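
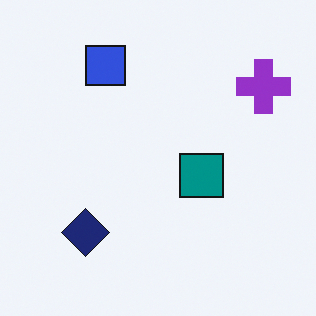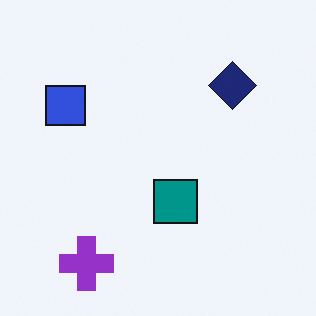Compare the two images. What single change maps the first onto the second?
Transposed (reflected across the top-left ↔ bottom-right diagonal).

Shapes have swapped their row and column positions — what was in the top-right is now in the bottom-left — a diagonal reflection.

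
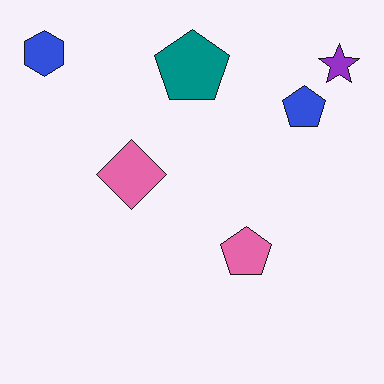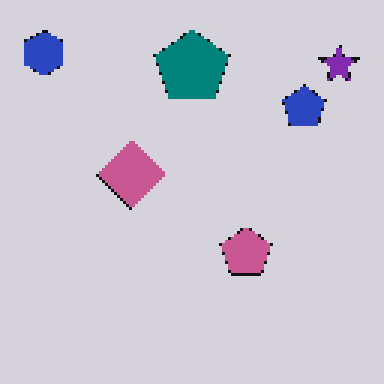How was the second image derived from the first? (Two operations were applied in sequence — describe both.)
It was mildly pixelated, then darkened a little.

Shapes are reduced to large square blocks; fine edges and outlines are lost — a downscale-then-upscale (mosaic) effect. Every pixel — background and shapes alike — is uniformly darkened.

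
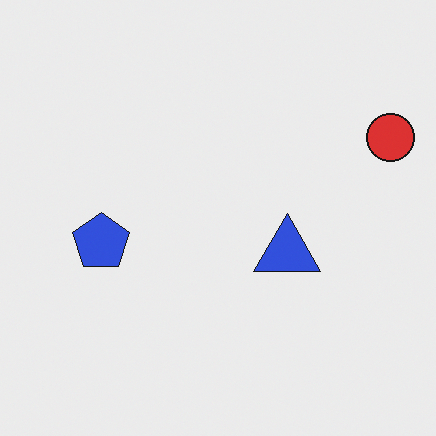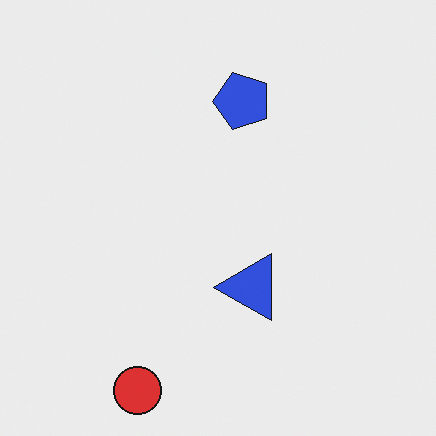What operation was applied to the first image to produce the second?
This is the original image transposed (reflected across the top-left ↔ bottom-right diagonal).

Shapes have swapped their row and column positions — what was in the top-right is now in the bottom-left — a diagonal reflection.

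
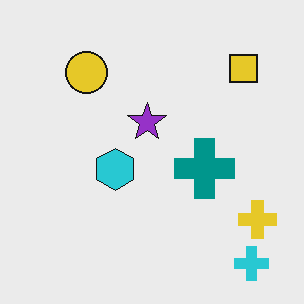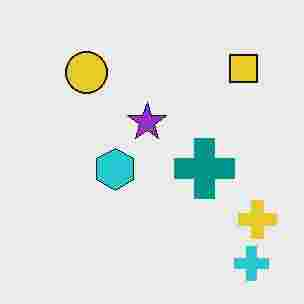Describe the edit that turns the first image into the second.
The transformation is: heavily JPEG-compressed with obvious blocking artifacts.

Blocky 8×8 compression artifacts appear around shape edges and the flat background shows ringing — characteristic JPEG degradation.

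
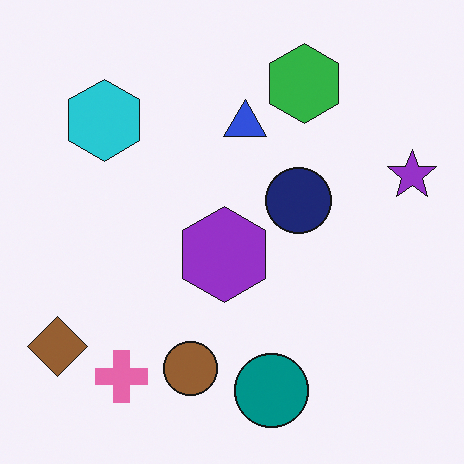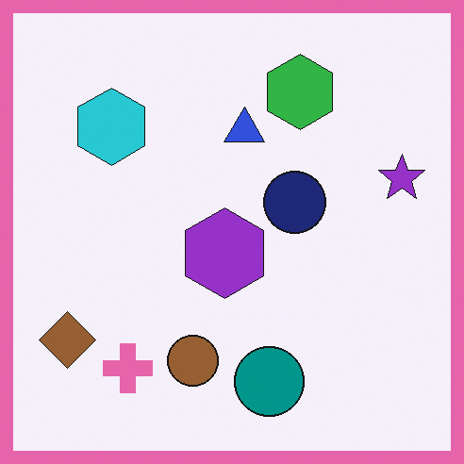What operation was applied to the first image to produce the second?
The transformation is: framed with a pink border.

A solid pink frame runs around the edge of the second image, with the content slightly shrunk inside it.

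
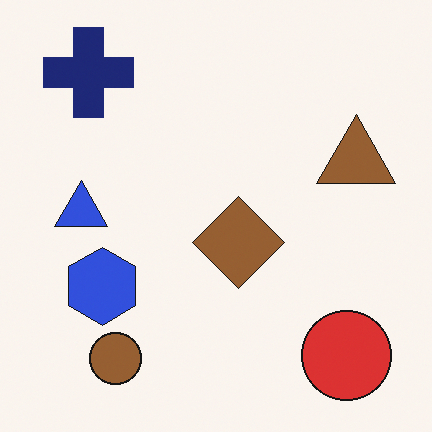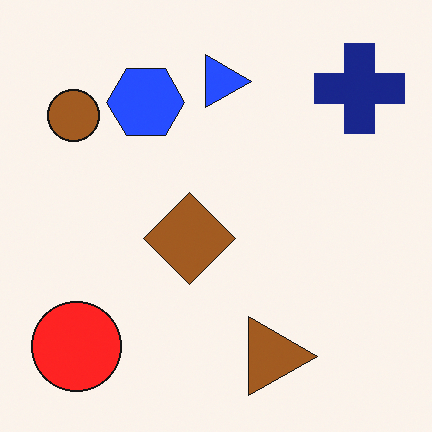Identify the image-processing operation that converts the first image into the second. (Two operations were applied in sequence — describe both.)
The second image is the first rotated 90° clockwise, then slightly oversaturated.

The navy cross sits in the top-left of the first image and the top-right of the second — consistent with a whole-image 90° clockwise rotation. All colors are more vivid — a global saturation change.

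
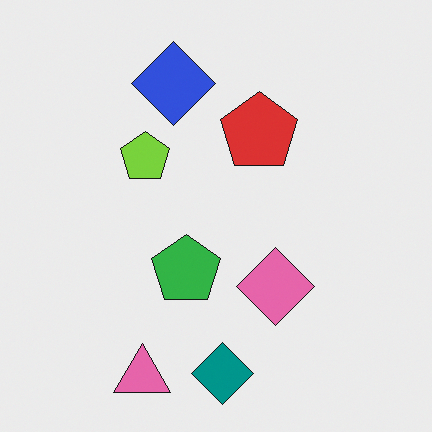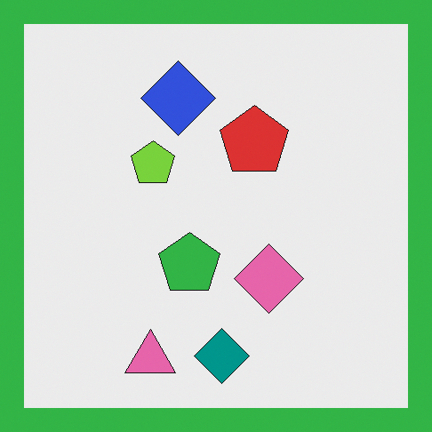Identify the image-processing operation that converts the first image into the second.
This is the original image framed with a green border.

A solid green frame runs around the edge of the second image, with the content slightly shrunk inside it.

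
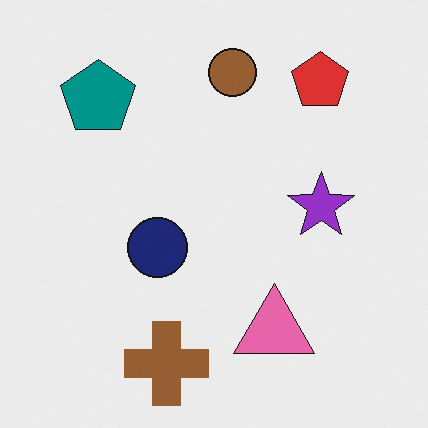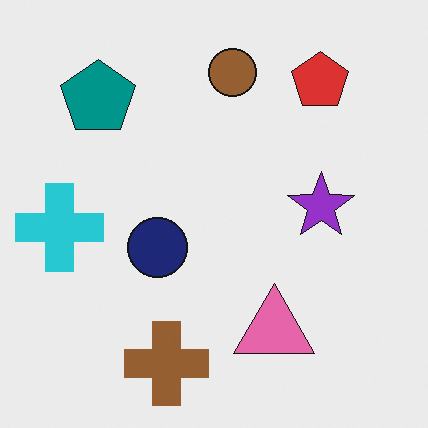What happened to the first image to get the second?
The image was overlaid with an additional cyan cross.

A cyan cross appears in the second image that is absent from the first.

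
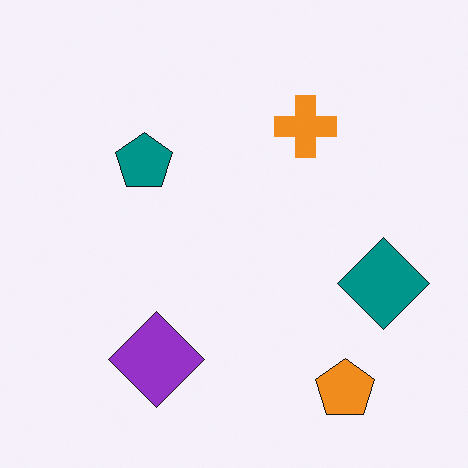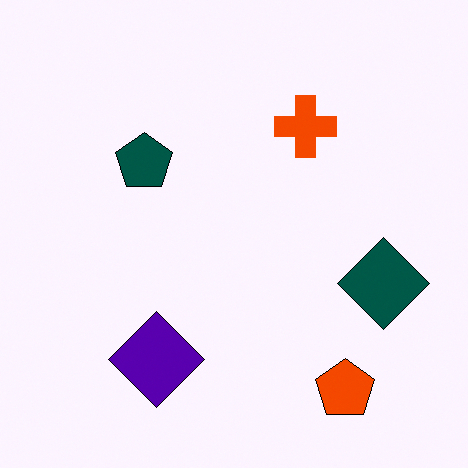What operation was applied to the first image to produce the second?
The second image is the first boosted in contrast.

Tones are pushed away from mid-grey across the whole image — a global contrast change.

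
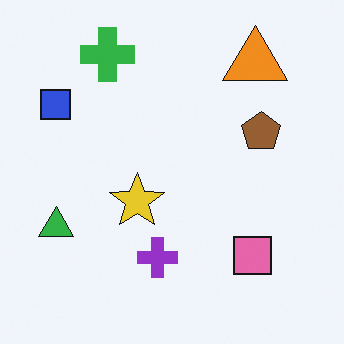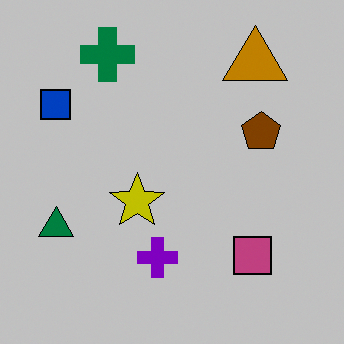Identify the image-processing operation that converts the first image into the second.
This is the original image heavily posterized to just a handful of flat colors.

Each flat color has snapped to a coarser quantized level — most visibly, the near-white background has dropped to a flat grey.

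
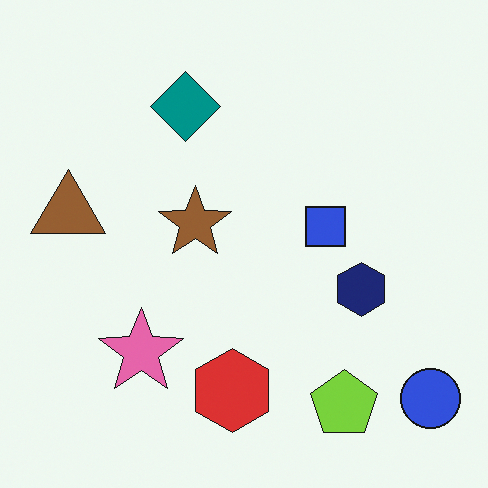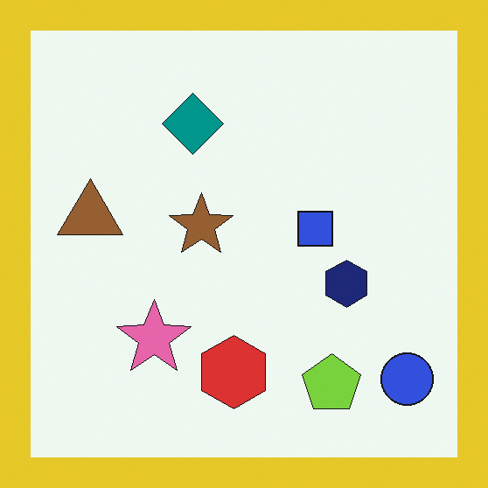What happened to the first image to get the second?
Framed with a yellow border.

A solid yellow frame runs around the edge of the second image, with the content slightly shrunk inside it.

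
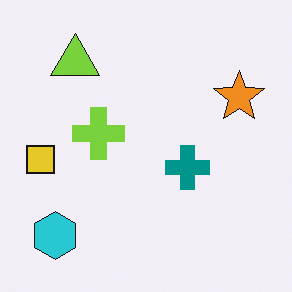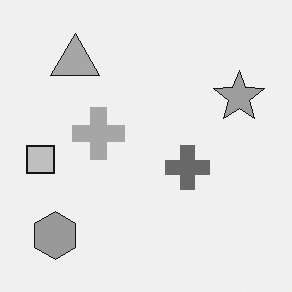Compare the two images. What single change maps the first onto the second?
It was converted to grayscale.

All color is removed — every shape is now a shade of grey.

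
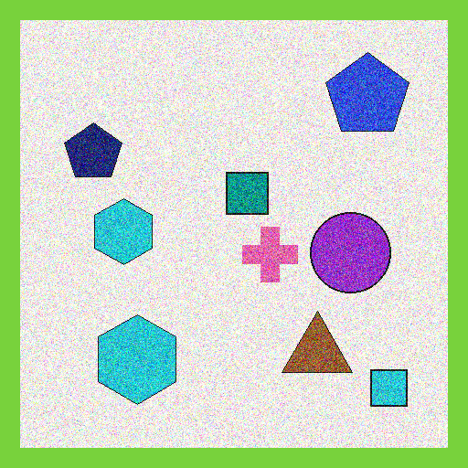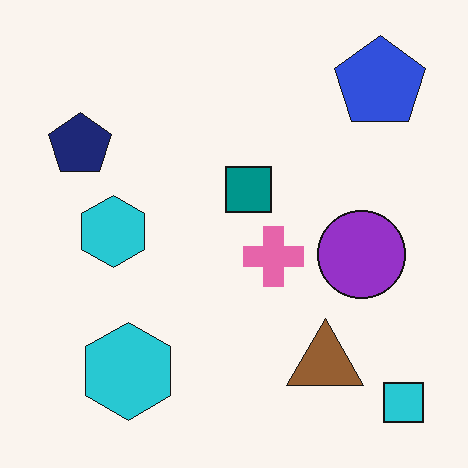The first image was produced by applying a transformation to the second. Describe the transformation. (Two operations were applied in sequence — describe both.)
This is the original image degraded with a thick layer of grain, then framed with a lime border.

Random speckle covers the whole image, including the flat background. A solid lime frame runs around the edge of the first image, with the content slightly shrunk inside it.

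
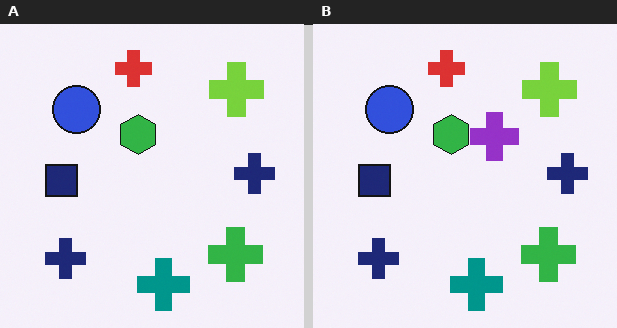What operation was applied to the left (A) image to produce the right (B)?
The image was overlaid with an additional purple cross.

A purple cross appears in the right (B) image that is absent from the left (A).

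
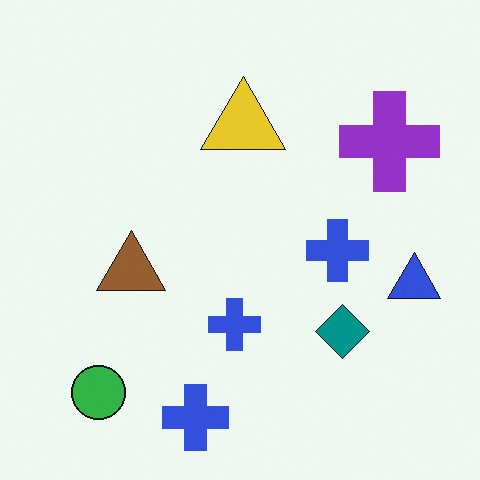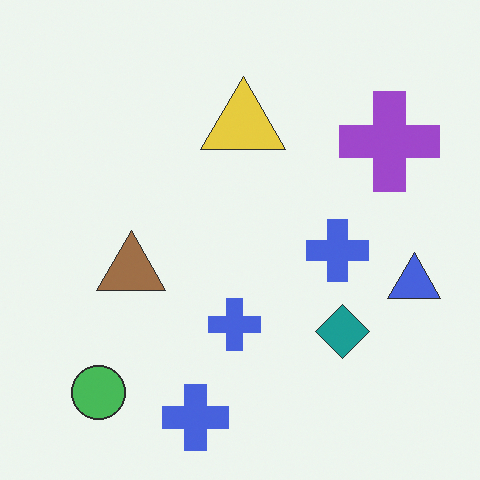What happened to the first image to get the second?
It was given slightly reduced contrast.

Tones are pushed toward mid-grey across the whole image — a global contrast change.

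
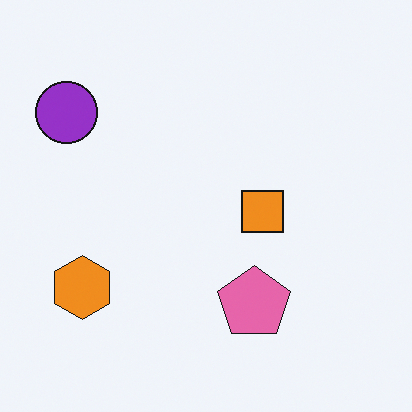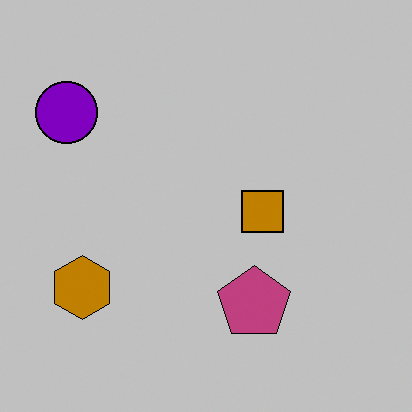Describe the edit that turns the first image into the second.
The image was aggressively posterized.

Each flat color has snapped to a coarser quantized level — most visibly, the near-white background has dropped to a flat grey.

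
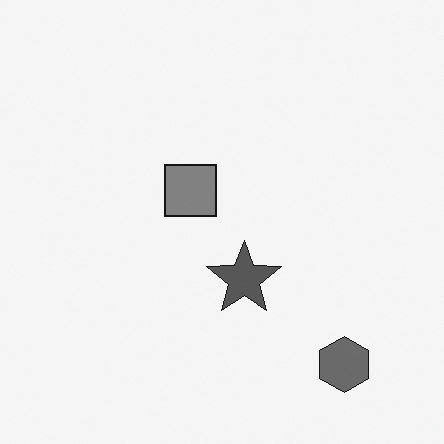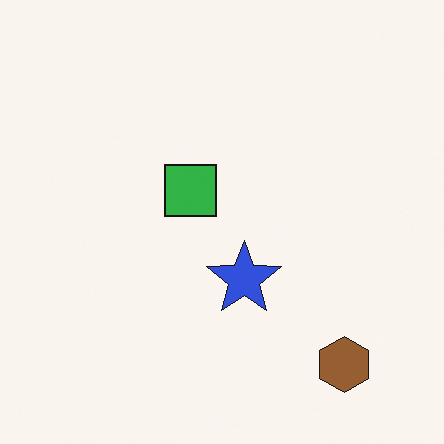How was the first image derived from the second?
Converted to grayscale.

All color is removed — every shape is now a shade of grey.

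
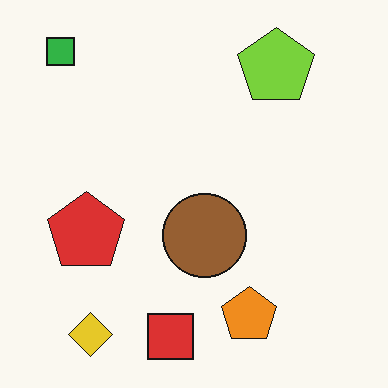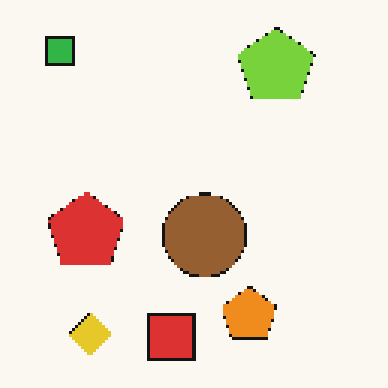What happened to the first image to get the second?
Mildly pixelated.

Shapes are reduced to large square blocks; fine edges and outlines are lost — a downscale-then-upscale (mosaic) effect.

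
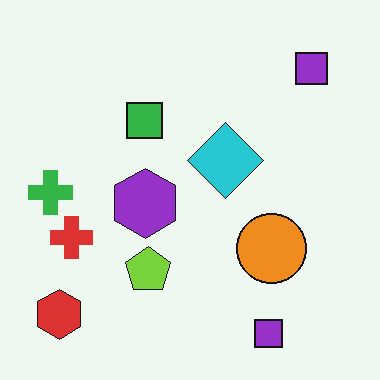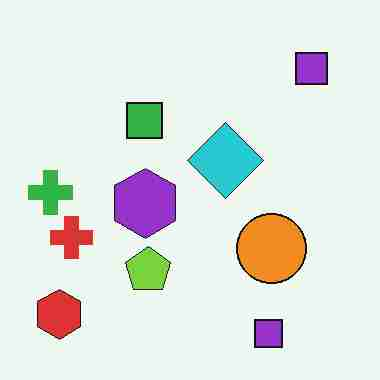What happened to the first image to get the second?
The second image is the first degraded with heavy JPEG compression.

Blocky 8×8 compression artifacts appear around shape edges and the flat background shows ringing — characteristic JPEG degradation.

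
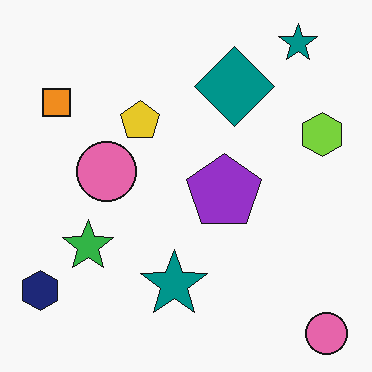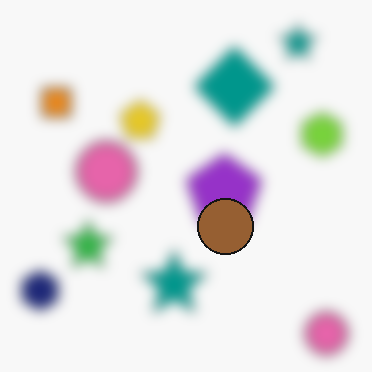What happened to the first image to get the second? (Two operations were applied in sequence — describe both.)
Heavily blurred, then overlaid with an additional brown circle.

Shape edges and outlines are uniformly softened across the whole image. A brown circle appears in the second image that is absent from the first.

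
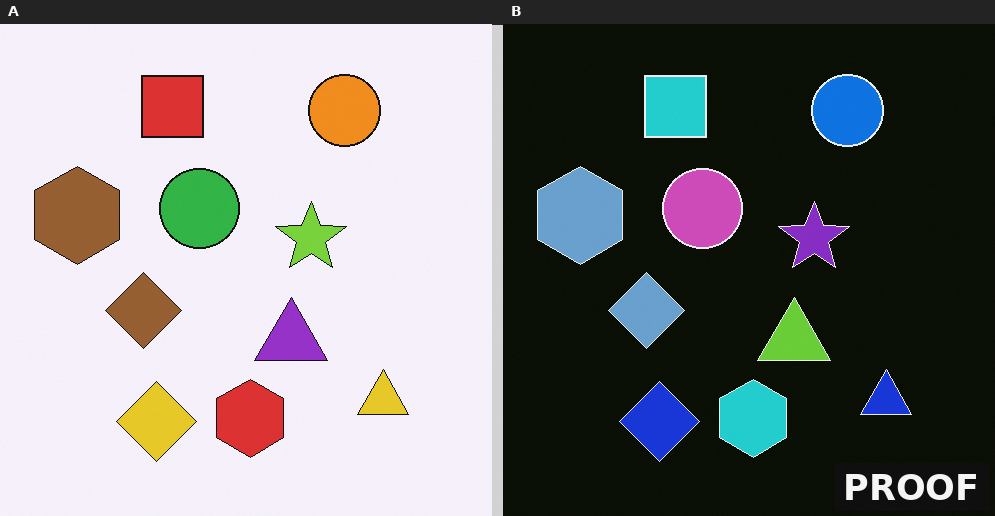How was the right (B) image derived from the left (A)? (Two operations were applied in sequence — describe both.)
This is the original image color-inverted (negative), then watermarked with the text "PROOF" in the lower-right corner.

The light background has become dark and every shape's color is its complement — a photographic negative. A dark label reading "PROOF" appears in the lower-right corner.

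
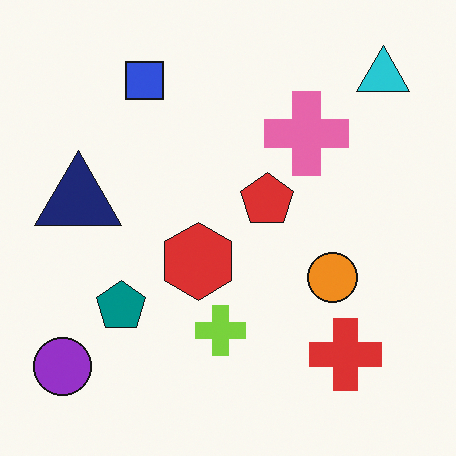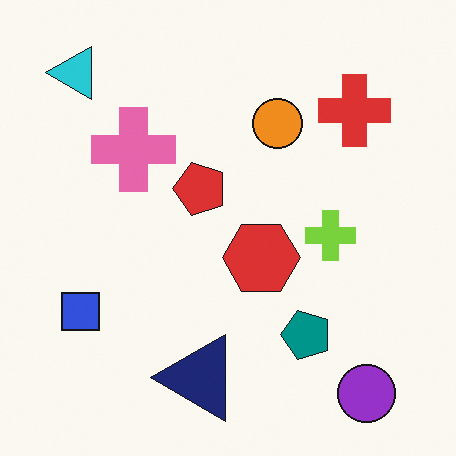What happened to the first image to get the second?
The transformation is: rotated 90° counter-clockwise.

The cyan triangle sits in the top-right of the first image and the top-left of the second — consistent with a whole-image 90° counter-clockwise rotation.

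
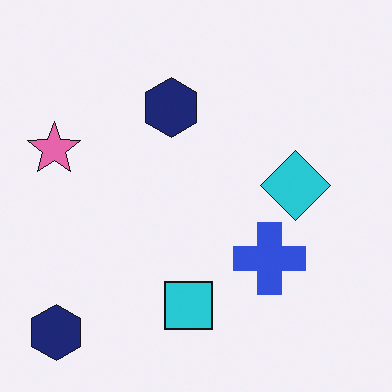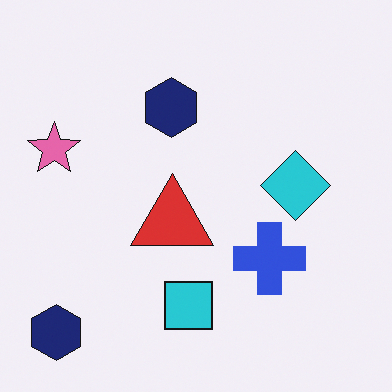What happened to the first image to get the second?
The image was overlaid with an additional red triangle.

A red triangle appears in the second image that is absent from the first.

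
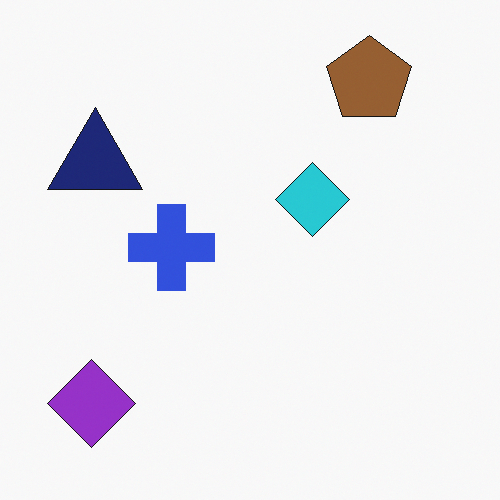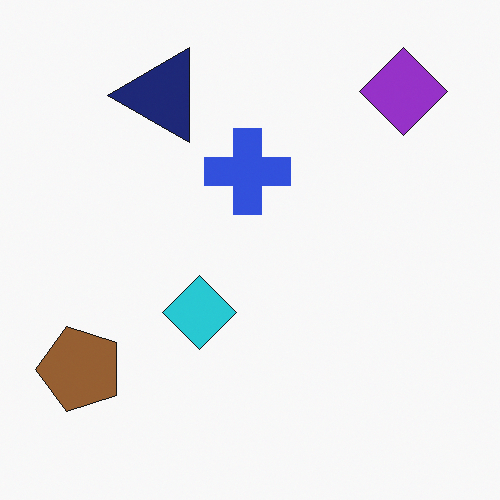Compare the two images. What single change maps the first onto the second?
The second image is the first transposed (reflected across the top-left ↔ bottom-right diagonal).

Shapes have swapped their row and column positions — what was in the top-right is now in the bottom-left — a diagonal reflection.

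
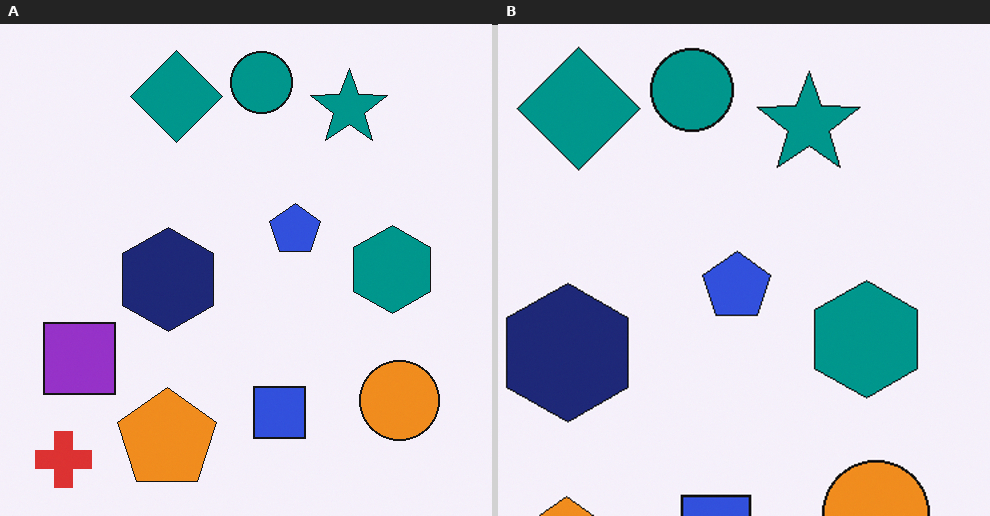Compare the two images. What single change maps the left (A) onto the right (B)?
This is the original image cropped to a modestly smaller region and rescaled.

The visible shapes are larger and the field of view is narrower; shapes near the original edges may be partly or wholly outside the frame — a crop-and-rescale.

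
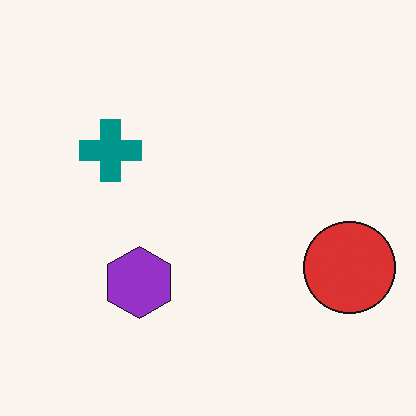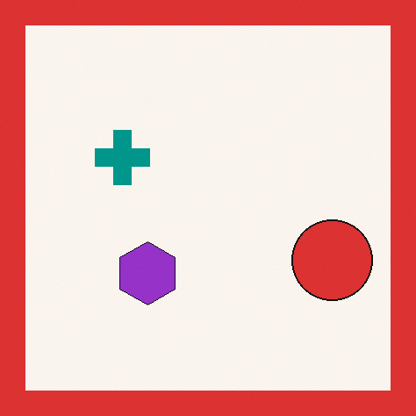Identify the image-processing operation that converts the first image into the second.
This is the original image framed with a red border.

A solid red frame runs around the edge of the second image, with the content slightly shrunk inside it.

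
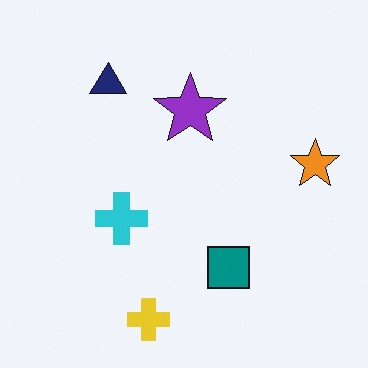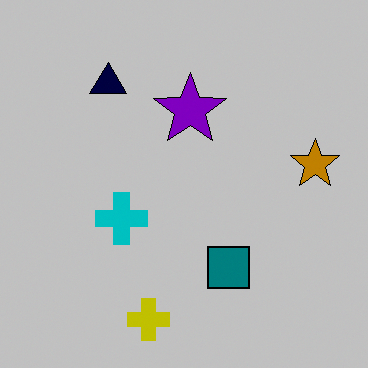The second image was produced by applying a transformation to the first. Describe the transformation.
The transformation is: aggressively posterized.

Each flat color has snapped to a coarser quantized level — most visibly, the near-white background has dropped to a flat grey.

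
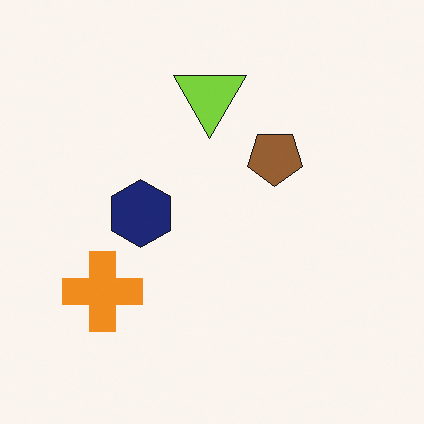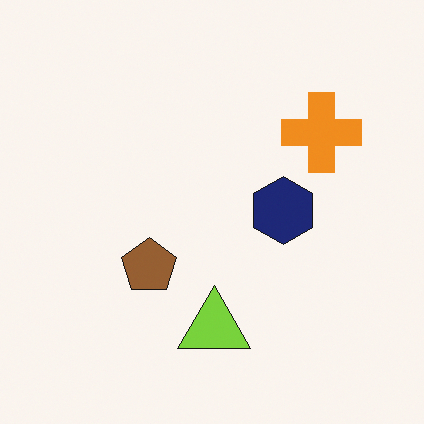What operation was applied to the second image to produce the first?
It was rotated 180°.

The orange cross sits in the top-right of the second image and the bottom-left of the first — consistent with a whole-image 180° rotation.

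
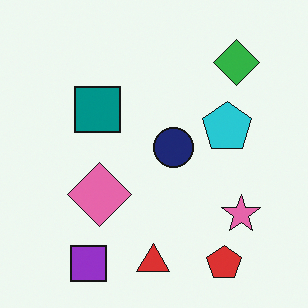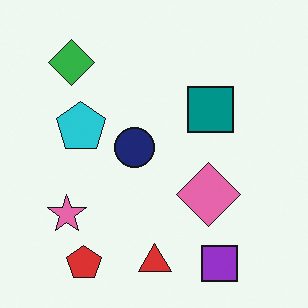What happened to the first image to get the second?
The image was flipped horizontally (left ↔ right).

The pink star is in the bottom-right of the first image and the bottom-left of the second — shapes on opposite sides of the vertical midline have swapped in a mirror flip.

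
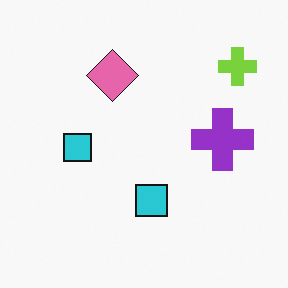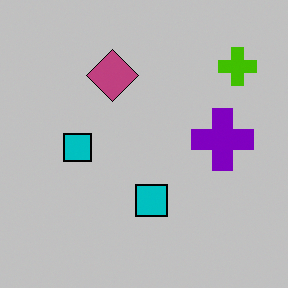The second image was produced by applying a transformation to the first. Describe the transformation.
Aggressively posterized.

Each flat color has snapped to a coarser quantized level — most visibly, the near-white background has dropped to a flat grey.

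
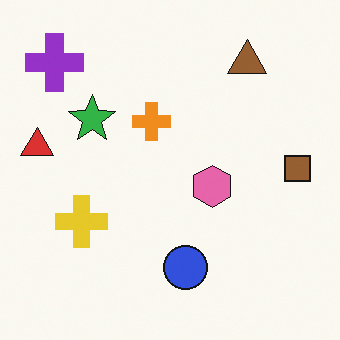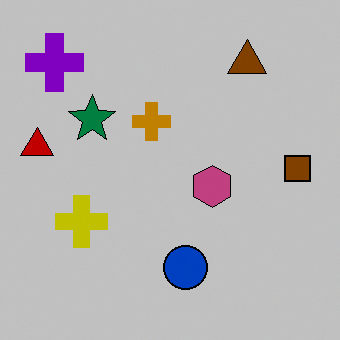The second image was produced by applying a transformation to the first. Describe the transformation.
The transformation is: aggressively posterized.

Each flat color has snapped to a coarser quantized level — most visibly, the near-white background has dropped to a flat grey.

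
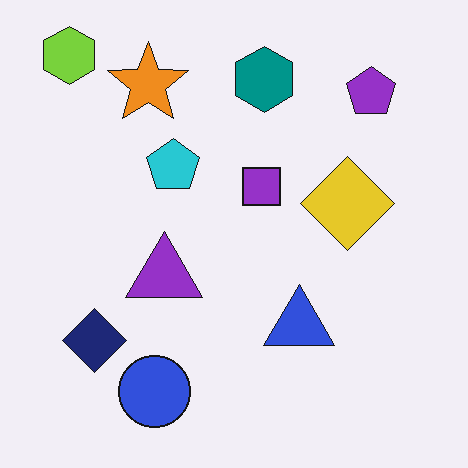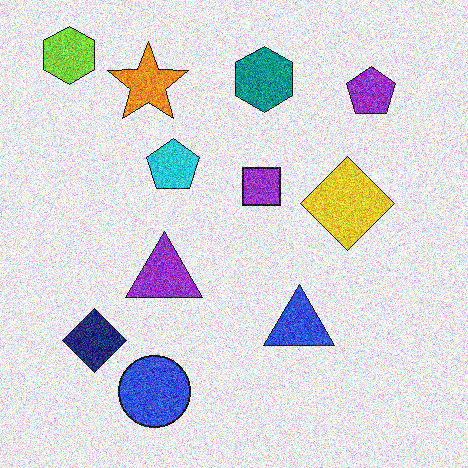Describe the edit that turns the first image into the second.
Degraded with a thick layer of grain.

Random speckle covers the whole image, including the flat background.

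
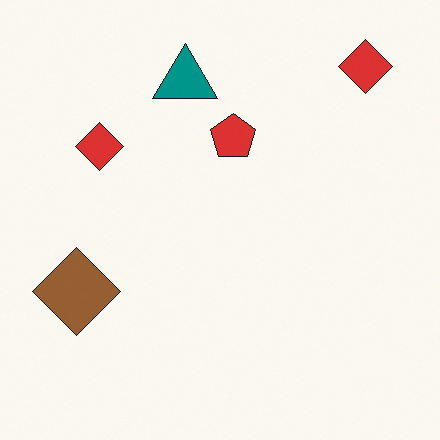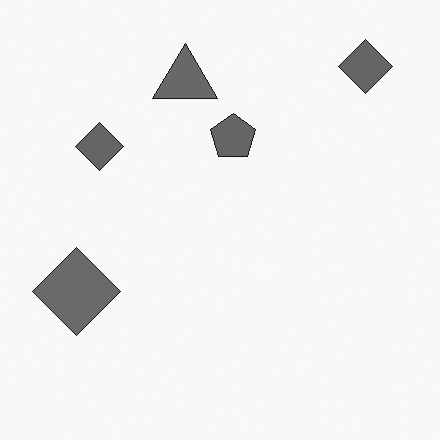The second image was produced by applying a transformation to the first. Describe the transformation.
The second image is the first converted to grayscale.

All color is removed — every shape is now a shade of grey.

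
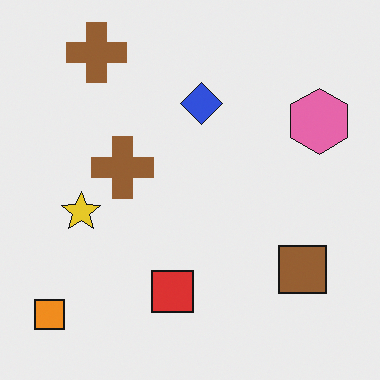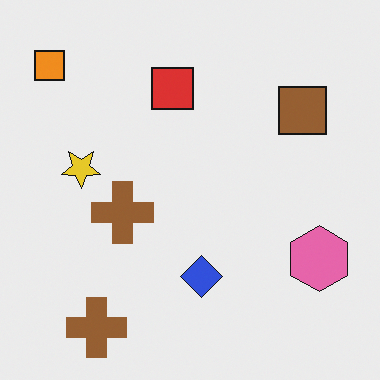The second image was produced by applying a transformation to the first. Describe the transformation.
It was flipped vertically (top ↔ bottom).

The orange square is in the bottom-left of the first image and the top-left of the second — shapes on opposite sides of the horizontal midline have swapped in a mirror flip.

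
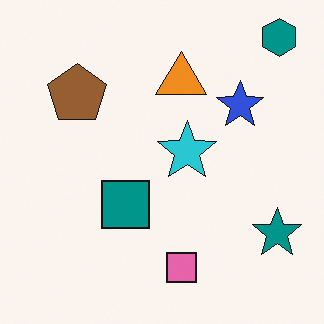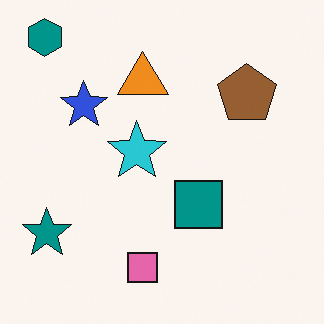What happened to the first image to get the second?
The image was flipped horizontally (left ↔ right).

The teal hexagon is in the top-right of the first image and the top-left of the second — shapes on opposite sides of the vertical midline have swapped in a mirror flip.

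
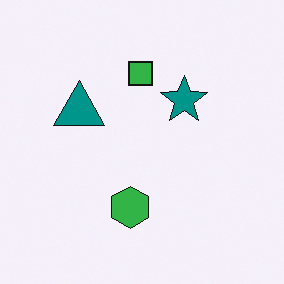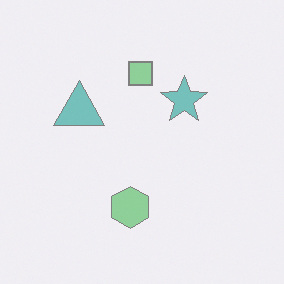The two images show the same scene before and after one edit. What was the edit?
The image was washed out (contrast reduced).

Tones are pushed toward mid-grey across the whole image — a global contrast change.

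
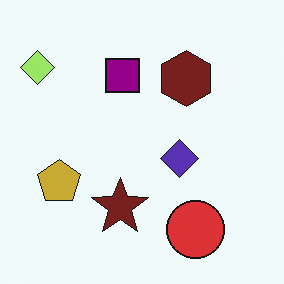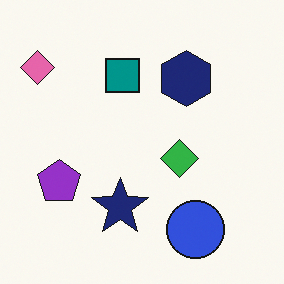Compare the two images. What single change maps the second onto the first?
It was hue-shifted through roughly a third of the color wheel.

Every shape's color has rotated by the same amount around the hue wheel — a uniform hue shift.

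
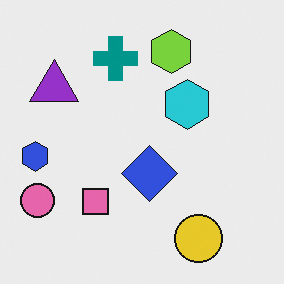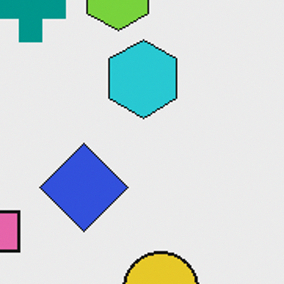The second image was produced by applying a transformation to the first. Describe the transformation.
The second image is the first cropped slightly and scaled back up.

The visible shapes are larger and the field of view is narrower; shapes near the original edges may be partly or wholly outside the frame — a crop-and-rescale.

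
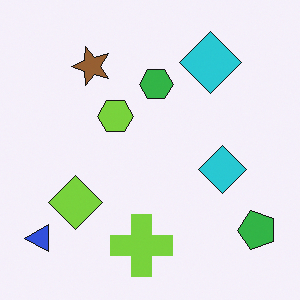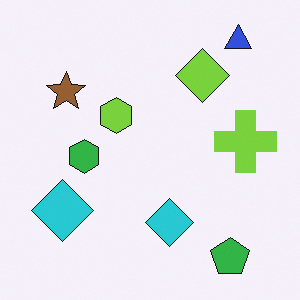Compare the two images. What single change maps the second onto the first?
This is the original image transposed (reflected across the top-left ↔ bottom-right diagonal).

Shapes have swapped their row and column positions — what was in the top-right is now in the bottom-left — a diagonal reflection.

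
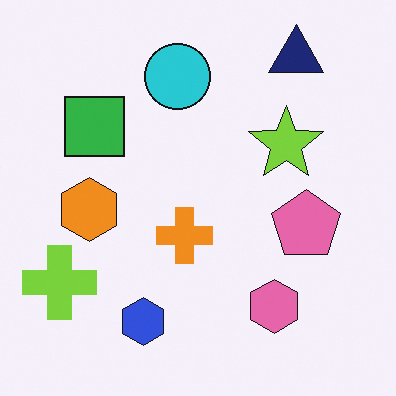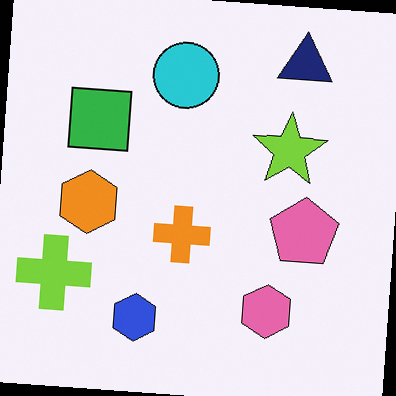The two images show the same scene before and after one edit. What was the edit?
The image was rotated clockwise by a few degrees.

Every shape is tilted by the same angle and the image corners show triangular fill wedges — a whole-image rotation by a non-right angle.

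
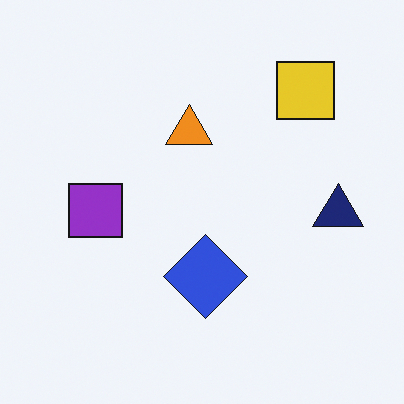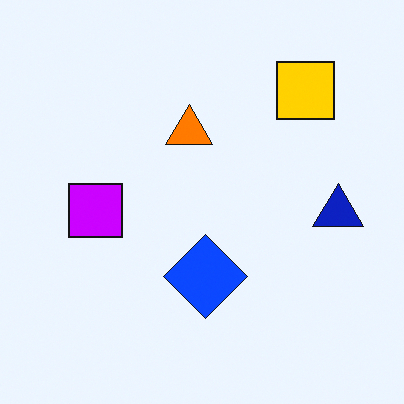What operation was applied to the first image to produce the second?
The second image is the first made much more vivid (saturation change).

All colors are more vivid — a global saturation change.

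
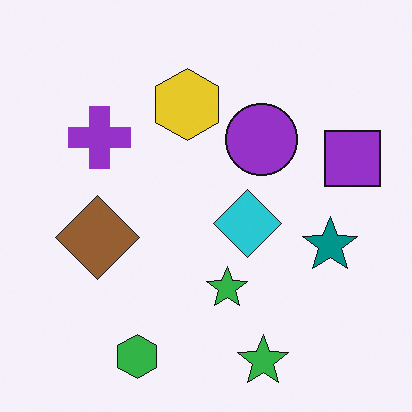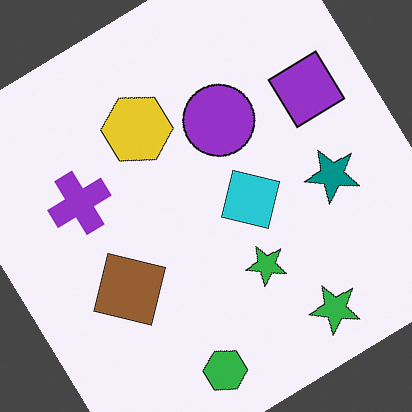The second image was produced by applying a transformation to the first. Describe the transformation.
It was rotated counter-clockwise by a large amount — several tens of degrees.

Every shape is tilted by the same angle and the image corners show triangular fill wedges — a whole-image rotation by a non-right angle.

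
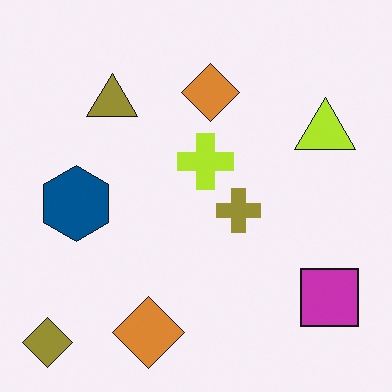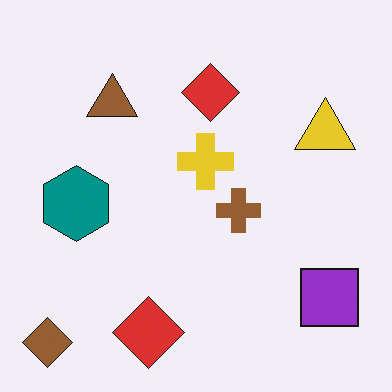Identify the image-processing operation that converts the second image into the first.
This is the original image hue-shifted by a small amount.

Every shape's color has rotated by the same amount around the hue wheel — a uniform hue shift.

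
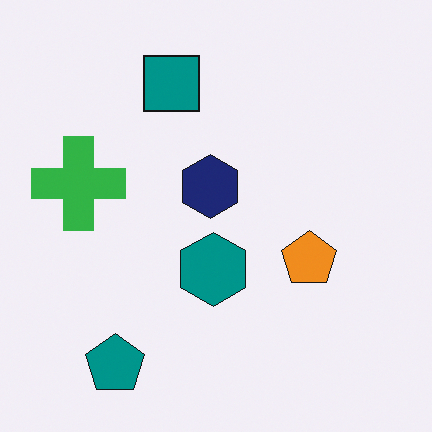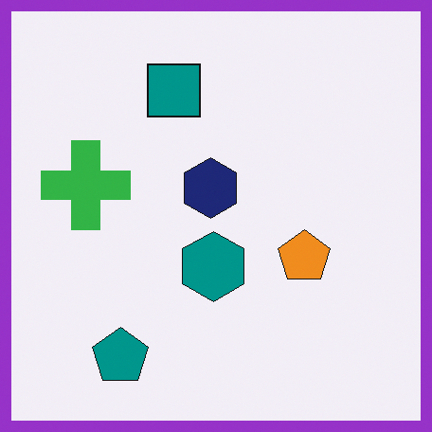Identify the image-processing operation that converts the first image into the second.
Framed with a purple border.

A solid purple frame runs around the edge of the second image, with the content slightly shrunk inside it.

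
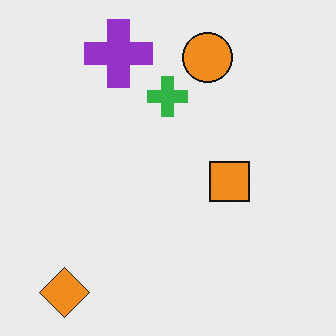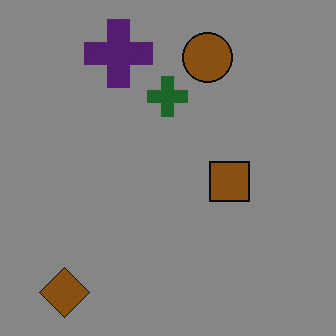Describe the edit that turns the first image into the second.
It was darkened a lot.

Every pixel — background and shapes alike — is uniformly darkened.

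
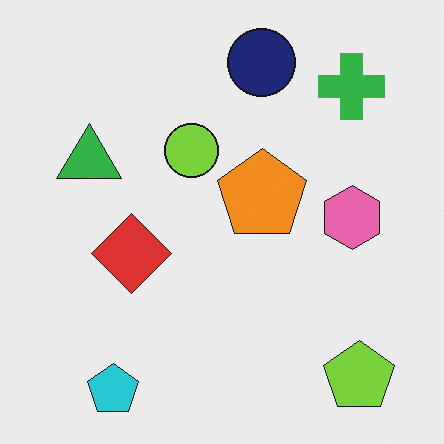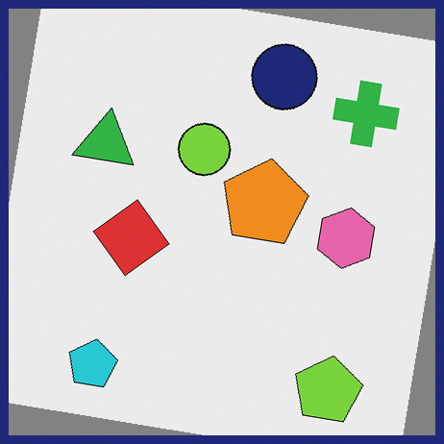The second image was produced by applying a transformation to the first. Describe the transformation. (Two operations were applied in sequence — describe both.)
This is the original image rotated clockwise by a small amount, then framed with a navy border.

Every shape is tilted by the same angle and the image corners show triangular fill wedges — a whole-image rotation by a non-right angle. A solid navy frame runs around the edge of the second image, with the content slightly shrunk inside it.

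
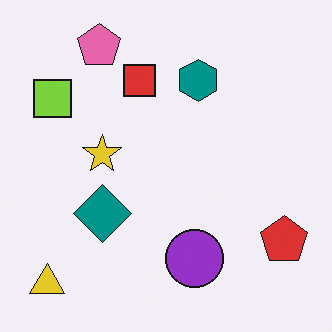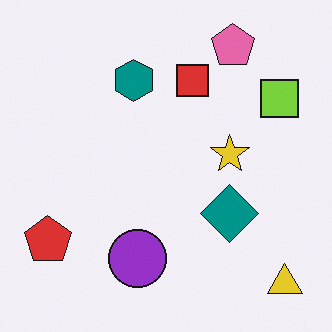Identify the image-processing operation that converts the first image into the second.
Flipped horizontally (left ↔ right).

The yellow triangle is in the bottom-left of the first image and the bottom-right of the second — shapes on opposite sides of the vertical midline have swapped in a mirror flip.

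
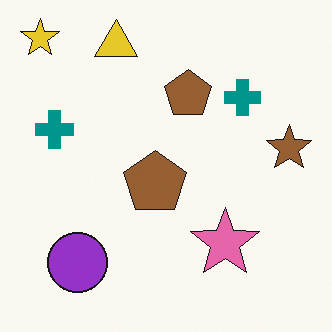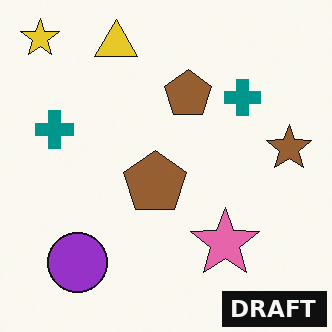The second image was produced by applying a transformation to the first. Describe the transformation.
Watermarked with the text "DRAFT" in the lower-right corner.

A dark label reading "DRAFT" appears in the lower-right corner.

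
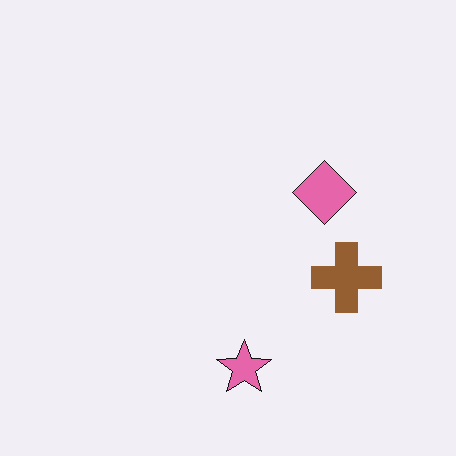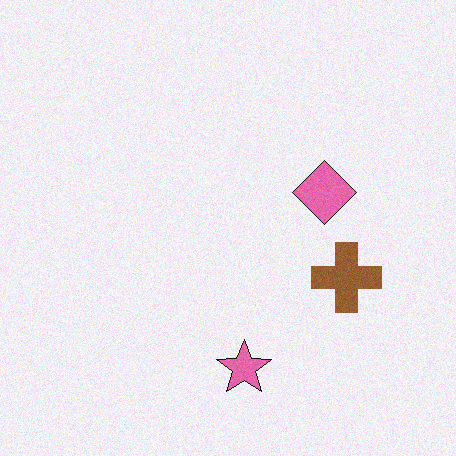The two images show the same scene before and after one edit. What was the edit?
The second image is the first degraded with light additive noise.

Random speckle covers the whole image, including the flat background.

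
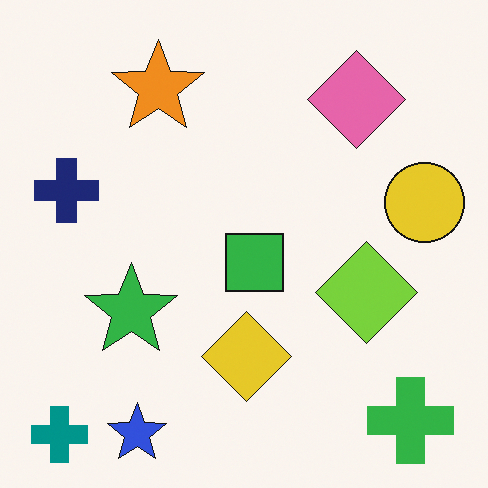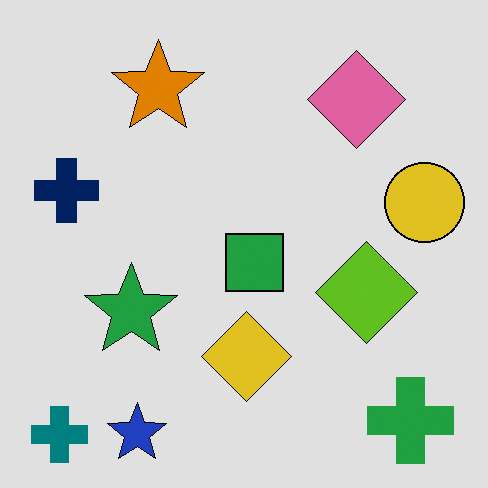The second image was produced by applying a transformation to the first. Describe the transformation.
The second image is the first posterized to a reduced palette.

Each flat color has snapped to a coarser quantized level — most visibly, the near-white background has dropped to a flat grey.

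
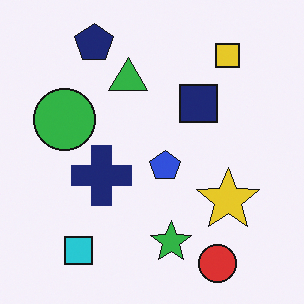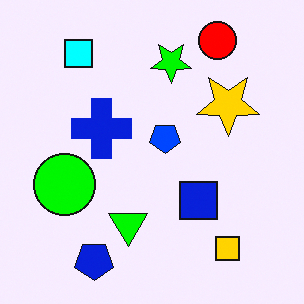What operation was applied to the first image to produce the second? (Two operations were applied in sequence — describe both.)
The image was flipped vertically (top ↔ bottom), then made much more vivid (saturation change).

The red circle is in the bottom-right of the first image and the top-right of the second — shapes on opposite sides of the horizontal midline have swapped in a mirror flip. All colors are more vivid — a global saturation change.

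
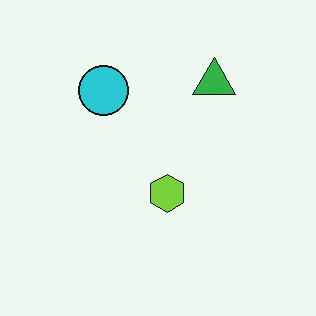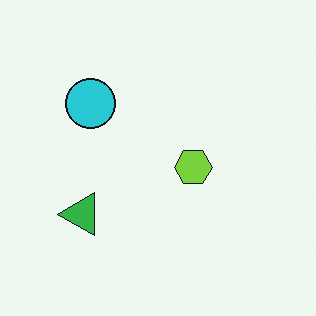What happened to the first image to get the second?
It was transposed (reflected across the top-left ↔ bottom-right diagonal).

Shapes have swapped their row and column positions — what was in the top-right is now in the bottom-left — a diagonal reflection.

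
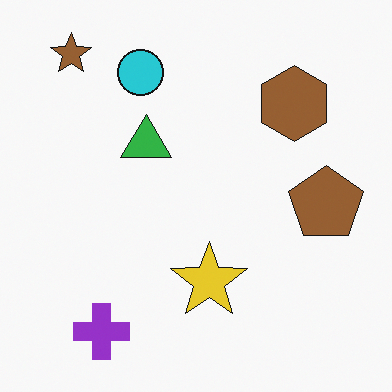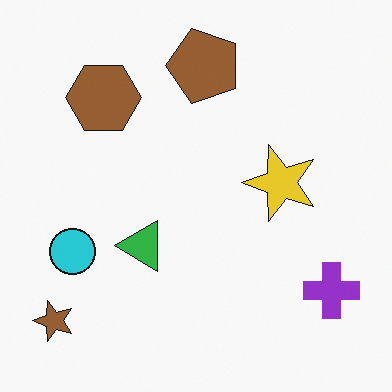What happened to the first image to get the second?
It was rotated 90° counter-clockwise.

The brown star sits in the top-left of the first image and the bottom-left of the second — consistent with a whole-image 90° counter-clockwise rotation.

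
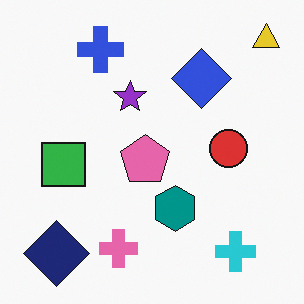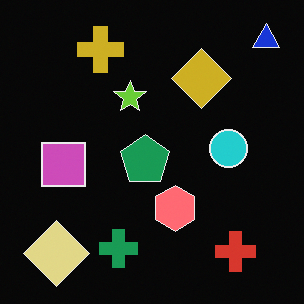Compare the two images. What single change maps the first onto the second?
It was color-inverted (negative).

The light background has become dark and every shape's color is its complement — a photographic negative.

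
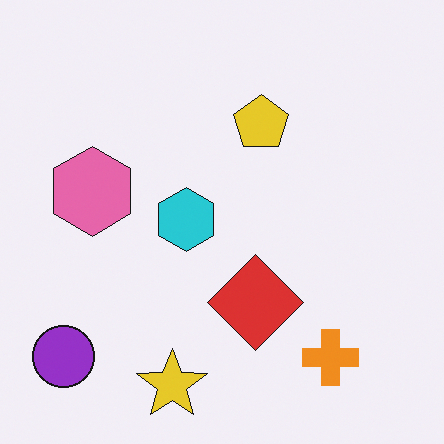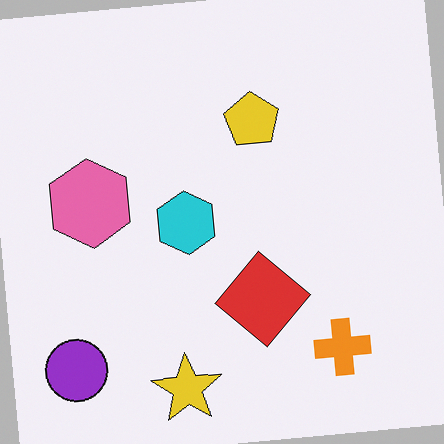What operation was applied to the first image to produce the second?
Rotated counter-clockwise by a few degrees.

Every shape is tilted by the same angle and the image corners show triangular fill wedges — a whole-image rotation by a non-right angle.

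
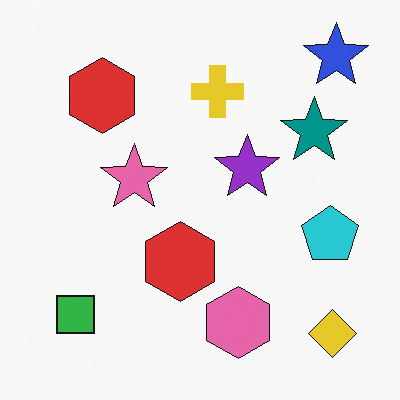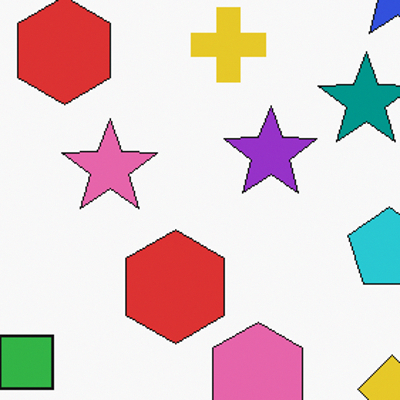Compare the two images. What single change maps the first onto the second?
This is the original image cropped slightly and scaled back up.

The visible shapes are larger and the field of view is narrower; shapes near the original edges may be partly or wholly outside the frame — a crop-and-rescale.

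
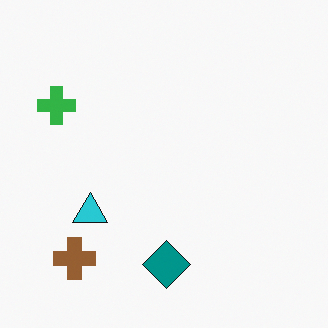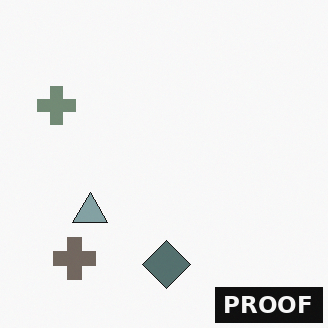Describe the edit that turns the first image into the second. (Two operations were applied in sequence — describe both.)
The second image is the first heavily desaturated, then watermarked with the text "PROOF" in the lower-right corner.

All colors are more muted and greyish — a global saturation change. A dark label reading "PROOF" appears in the lower-right corner.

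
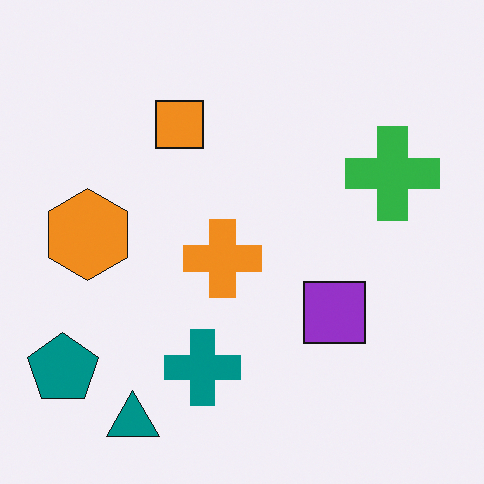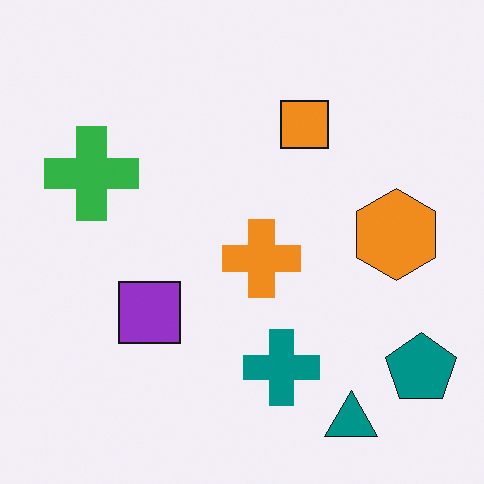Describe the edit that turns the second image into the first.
The first image is the second flipped horizontally (left ↔ right).

The teal pentagon is in the bottom-right of the second image and the bottom-left of the first — shapes on opposite sides of the vertical midline have swapped in a mirror flip.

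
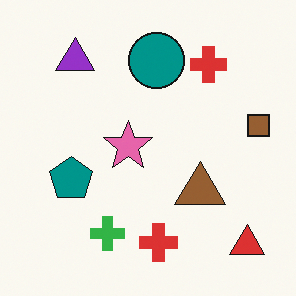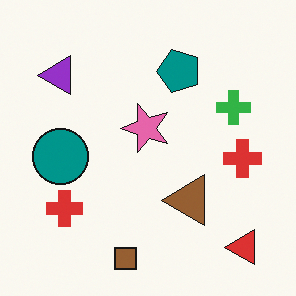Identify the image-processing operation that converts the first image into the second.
The transformation is: transposed (reflected across the top-left ↔ bottom-right diagonal).

Shapes have swapped their row and column positions — what was in the top-right is now in the bottom-left — a diagonal reflection.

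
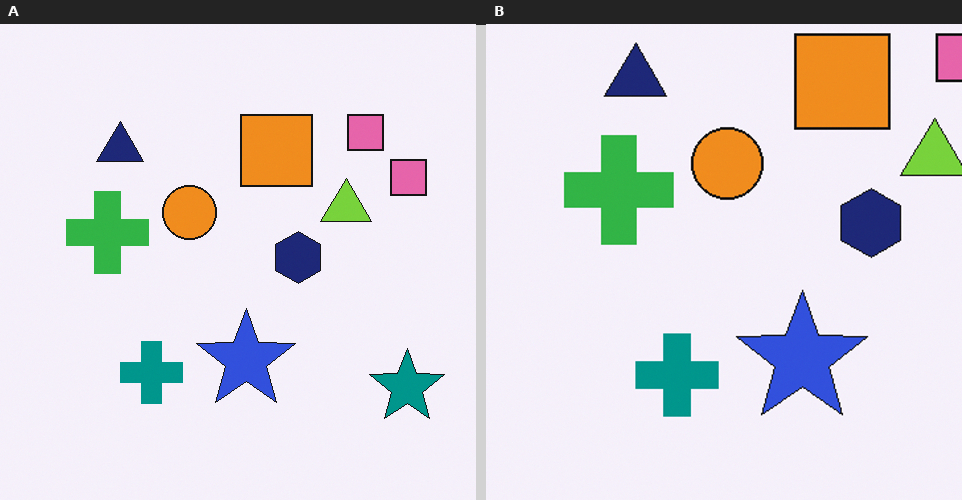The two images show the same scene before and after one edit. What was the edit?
The right (B) image is the left (A) cropped slightly and scaled back up.

The visible shapes are larger and the field of view is narrower; shapes near the original edges may be partly or wholly outside the frame — a crop-and-rescale.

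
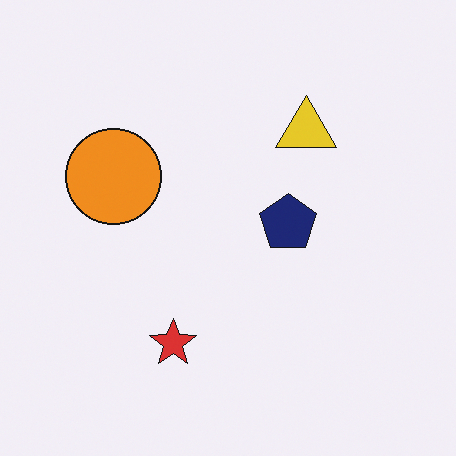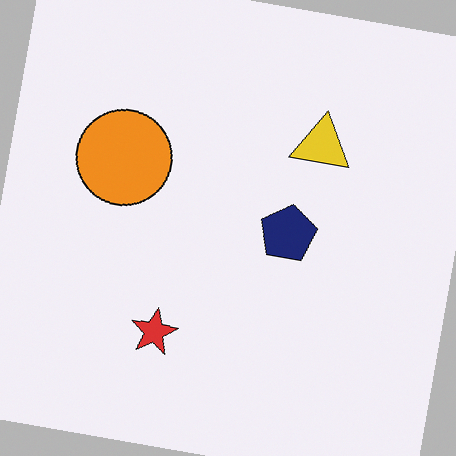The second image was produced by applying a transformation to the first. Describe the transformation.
The second image is the first rotated clockwise by a small amount.

Every shape is tilted by the same angle and the image corners show triangular fill wedges — a whole-image rotation by a non-right angle.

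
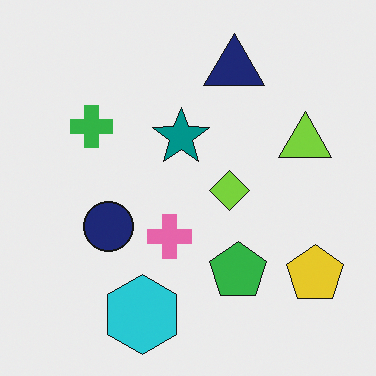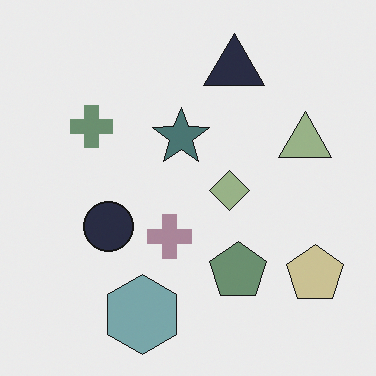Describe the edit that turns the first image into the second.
It was heavily desaturated.

All colors are more muted and greyish — a global saturation change.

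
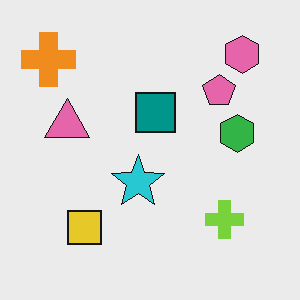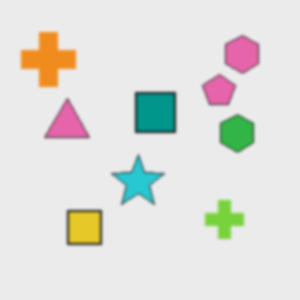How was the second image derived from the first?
Lightly blurred.

Shape edges and outlines are uniformly softened across the whole image.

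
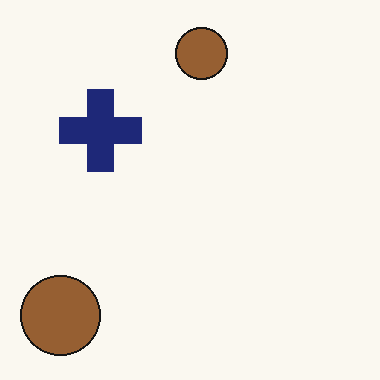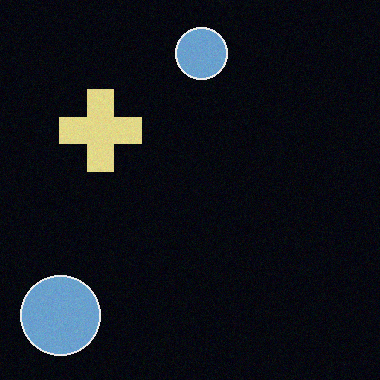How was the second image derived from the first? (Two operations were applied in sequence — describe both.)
The second image is the first degraded with subtle gaussian noise, then color-inverted (negative).

Random speckle covers the whole image, including the flat background. The light background has become dark and every shape's color is its complement — a photographic negative.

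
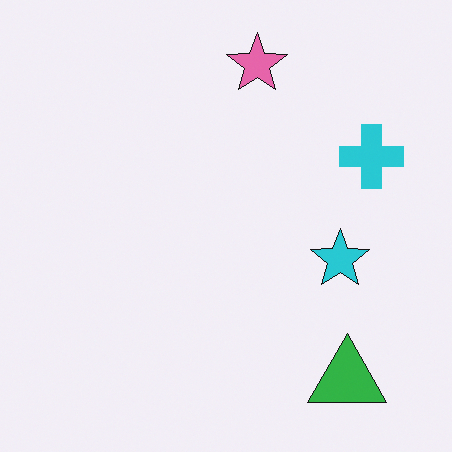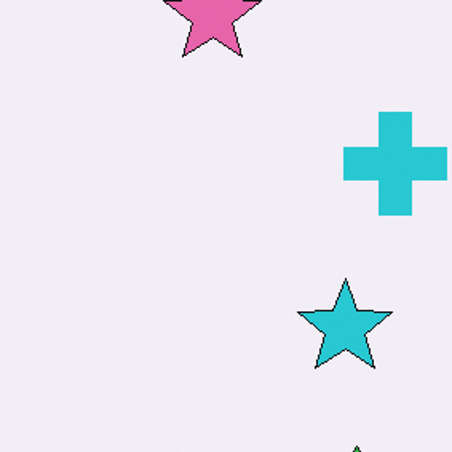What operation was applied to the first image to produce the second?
This is the original image cropped slightly and scaled back up.

The visible shapes are larger and the field of view is narrower; shapes near the original edges may be partly or wholly outside the frame — a crop-and-rescale.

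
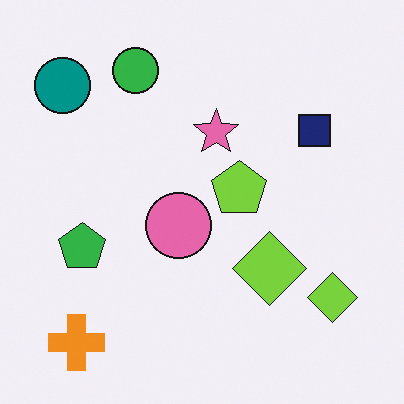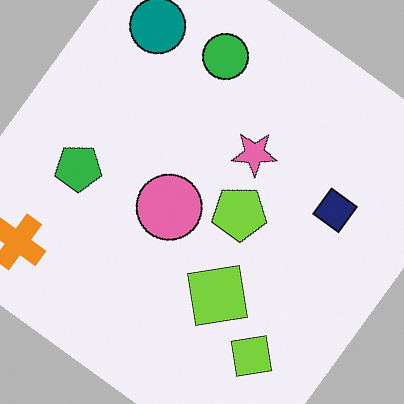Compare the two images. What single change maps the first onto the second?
The transformation is: rotated clockwise by a large amount — several tens of degrees.

Every shape is tilted by the same angle and the image corners show triangular fill wedges — a whole-image rotation by a non-right angle.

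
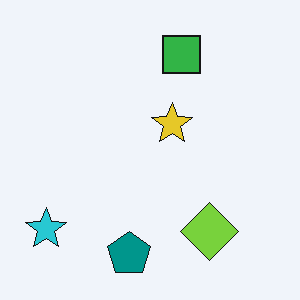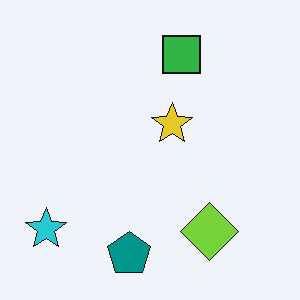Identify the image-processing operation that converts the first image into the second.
The transformation is: JPEG-compressed with visible artifacts.

Blocky 8×8 compression artifacts appear around shape edges and the flat background shows ringing — characteristic JPEG degradation.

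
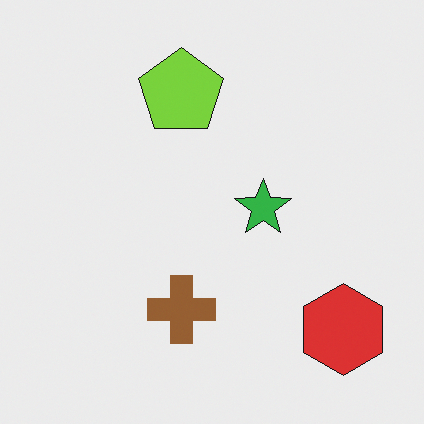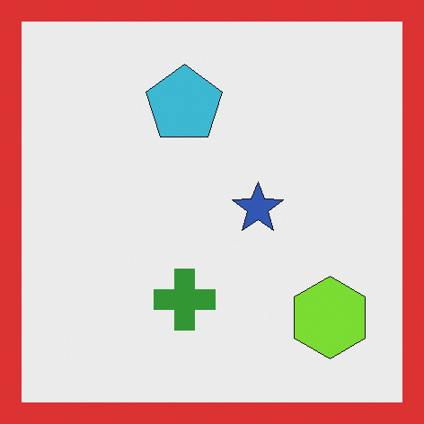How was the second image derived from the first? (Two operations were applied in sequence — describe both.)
This is the original image hue-shifted noticeably, then framed with a red border.

Every shape's color has rotated by the same amount around the hue wheel — a uniform hue shift. A solid red frame runs around the edge of the second image, with the content slightly shrunk inside it.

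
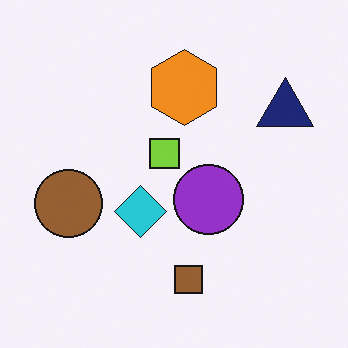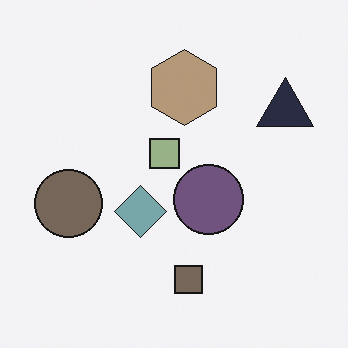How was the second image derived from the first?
This is the original image heavily desaturated.

All colors are more muted and greyish — a global saturation change.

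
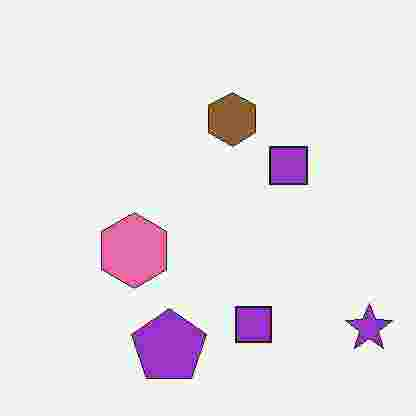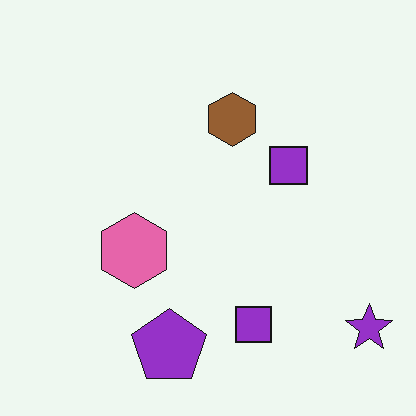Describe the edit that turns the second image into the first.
The first image is the second degraded with heavy JPEG compression.

Blocky 8×8 compression artifacts appear around shape edges and the flat background shows ringing — characteristic JPEG degradation.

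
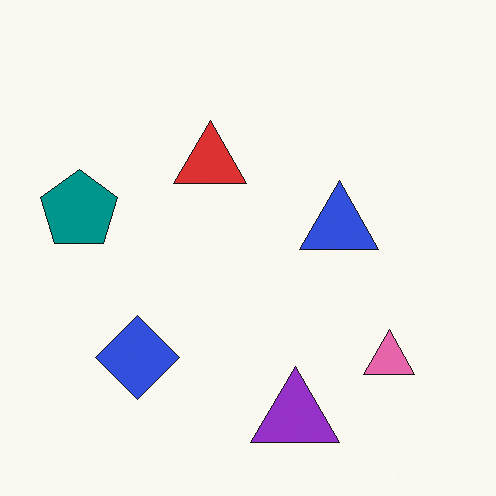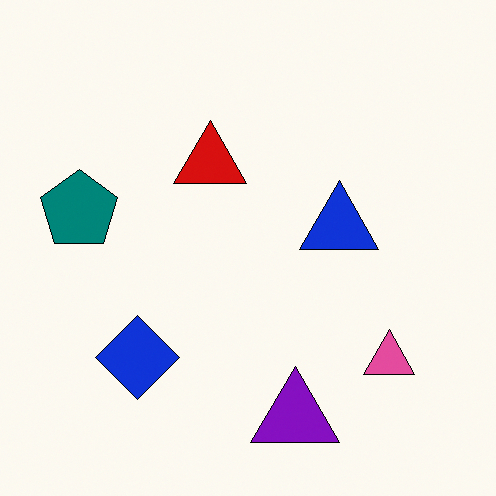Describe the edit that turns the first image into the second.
The transformation is: given slightly increased contrast.

Tones are pushed away from mid-grey across the whole image — a global contrast change.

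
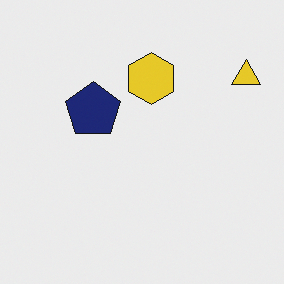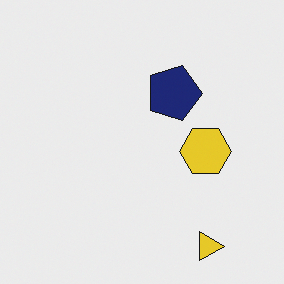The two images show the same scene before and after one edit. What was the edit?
The transformation is: rotated 90° clockwise.

The yellow triangle sits in the top-right of the first image and the bottom-right of the second — consistent with a whole-image 90° clockwise rotation.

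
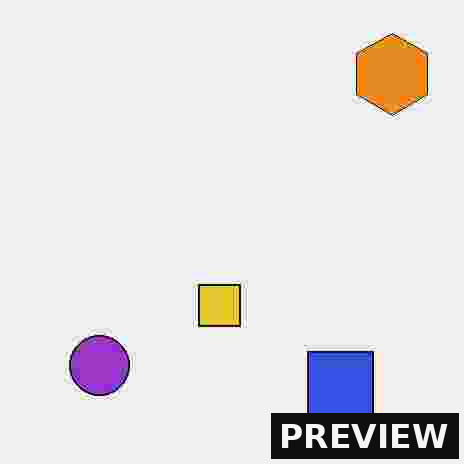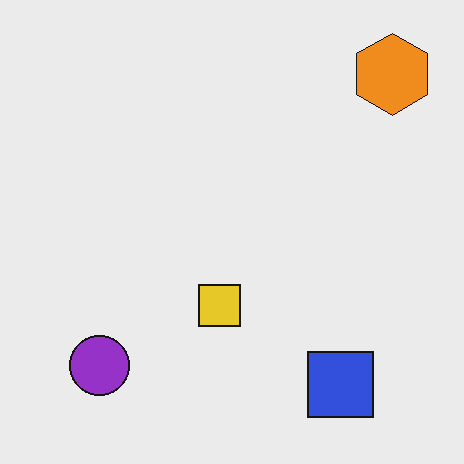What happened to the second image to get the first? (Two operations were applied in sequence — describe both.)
The transformation is: heavily JPEG-compressed with obvious blocking artifacts, then watermarked with the text "PREVIEW" in the lower-right corner.

Blocky 8×8 compression artifacts appear around shape edges and the flat background shows ringing — characteristic JPEG degradation. A dark label reading "PREVIEW" appears in the lower-right corner.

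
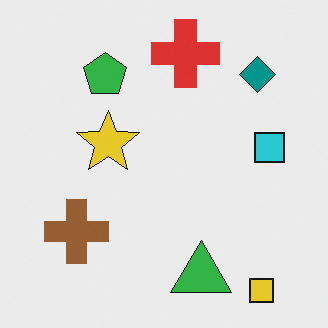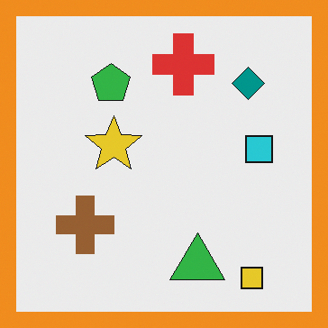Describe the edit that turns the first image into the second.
Framed with a orange border.

A solid orange frame runs around the edge of the second image, with the content slightly shrunk inside it.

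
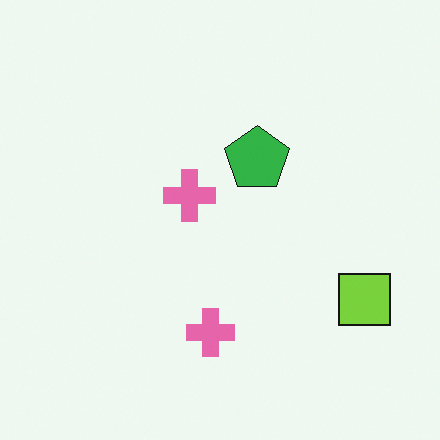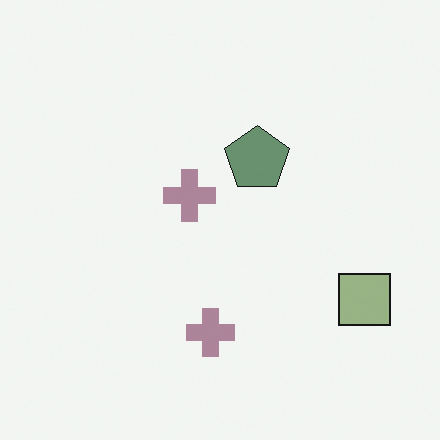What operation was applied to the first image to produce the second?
The transformation is: made much more muted (saturation change).

All colors are more muted and greyish — a global saturation change.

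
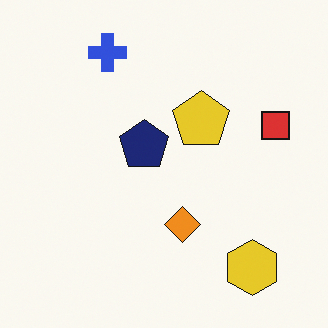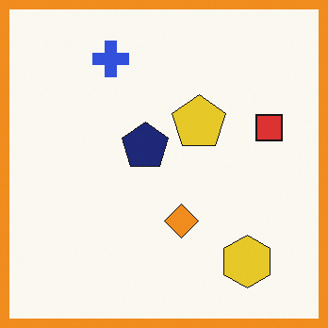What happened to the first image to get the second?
The transformation is: framed with a orange border.

A solid orange frame runs around the edge of the second image, with the content slightly shrunk inside it.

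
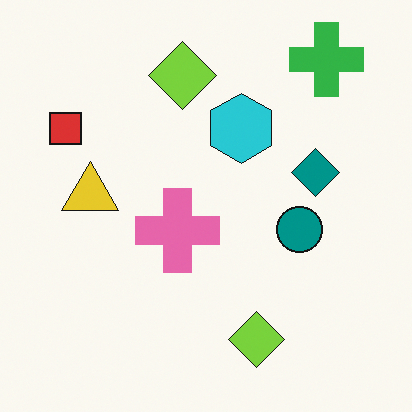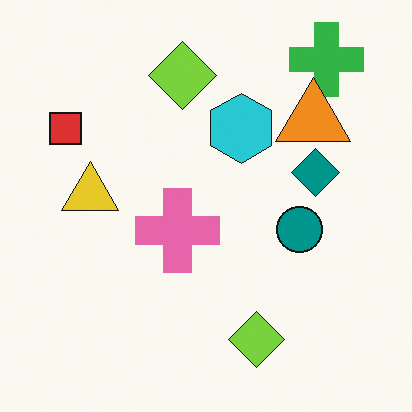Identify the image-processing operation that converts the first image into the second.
It was overlaid with an additional orange triangle.

An orange triangle appears in the second image that is absent from the first.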